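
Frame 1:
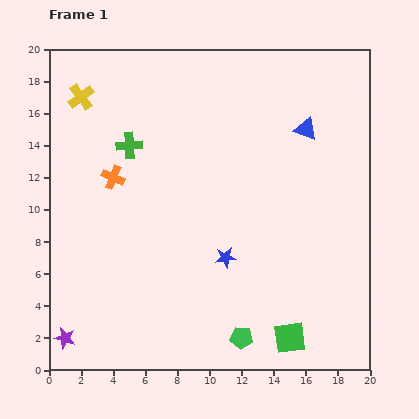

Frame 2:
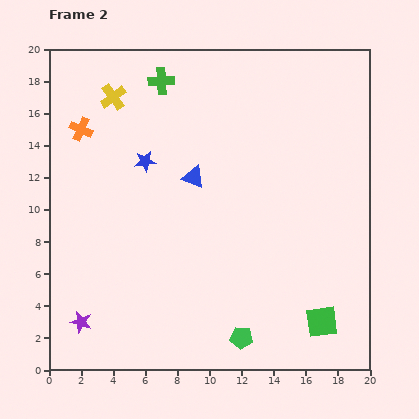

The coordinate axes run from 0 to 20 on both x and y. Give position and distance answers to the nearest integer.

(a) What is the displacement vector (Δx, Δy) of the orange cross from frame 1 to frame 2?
(-2, 3)

The orange cross was at (4, 12) in frame 1 and (2, 15) in frame 2.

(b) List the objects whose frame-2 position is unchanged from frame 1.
the green pentagon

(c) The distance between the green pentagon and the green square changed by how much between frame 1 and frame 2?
+2

Distance in frame 1: 3. Distance in frame 2: 5.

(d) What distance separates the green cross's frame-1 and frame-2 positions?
4

The green cross moved from (5, 14) to (7, 18), a distance of √(2² + 4²) ≈ 4.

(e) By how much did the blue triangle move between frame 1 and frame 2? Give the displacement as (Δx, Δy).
(-7, -3)

The blue triangle was at (16, 15) in frame 1 and (9, 12) in frame 2.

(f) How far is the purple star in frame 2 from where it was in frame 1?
1

The purple star moved from (1, 2) to (2, 3), a distance of √(1² + 1²) ≈ 1.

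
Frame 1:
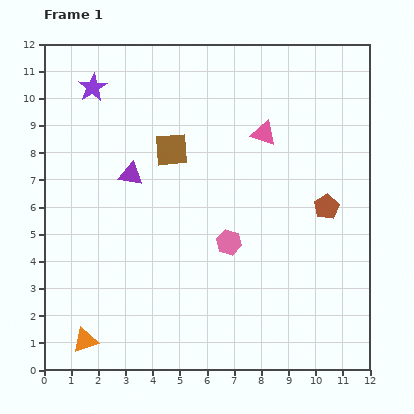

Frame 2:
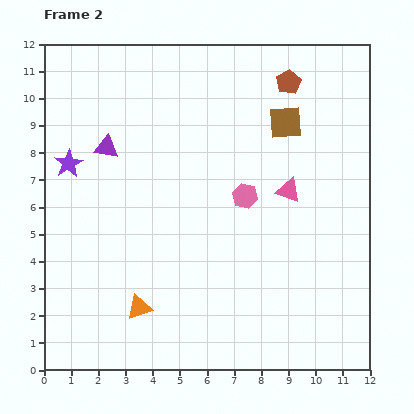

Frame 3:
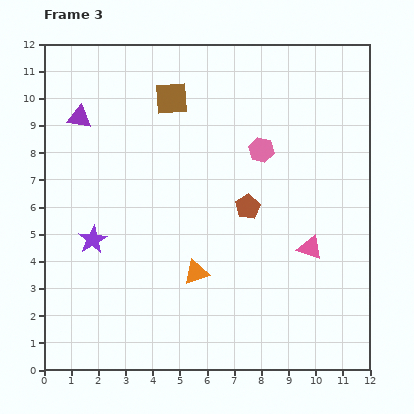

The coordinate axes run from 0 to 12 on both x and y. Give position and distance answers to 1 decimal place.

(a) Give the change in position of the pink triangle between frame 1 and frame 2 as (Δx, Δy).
(0.9, -2.1)

The pink triangle was at (8.1, 8.7) in frame 1 and (9.0, 6.6) in frame 2.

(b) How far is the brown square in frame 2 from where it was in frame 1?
4.3

The brown square moved from (4.7, 8.1) to (8.9, 9.1), a distance of √(4.2² + 1.0²) ≈ 4.3.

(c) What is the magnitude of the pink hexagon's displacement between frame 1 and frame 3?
3.6

The pink hexagon moved from (6.8, 4.7) to (8.0, 8.1), a distance of √(1.2² + 3.4²) ≈ 3.6.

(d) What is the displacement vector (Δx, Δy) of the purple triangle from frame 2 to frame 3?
(-1.0, 1.1)

The purple triangle was at (2.3, 8.2) in frame 2 and (1.3, 9.3) in frame 3.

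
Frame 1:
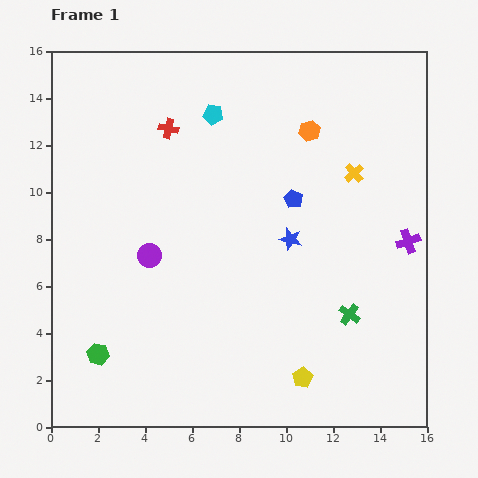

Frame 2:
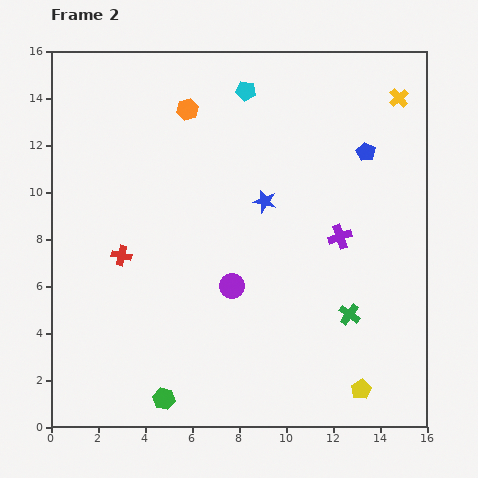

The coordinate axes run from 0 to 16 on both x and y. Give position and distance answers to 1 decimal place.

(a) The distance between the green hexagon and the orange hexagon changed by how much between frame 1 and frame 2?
-0.8

Distance in frame 1: 13.1. Distance in frame 2: 12.3.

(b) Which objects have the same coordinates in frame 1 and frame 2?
the green cross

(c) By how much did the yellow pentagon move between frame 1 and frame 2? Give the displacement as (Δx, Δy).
(2.5, -0.5)

The yellow pentagon was at (10.7, 2.1) in frame 1 and (13.2, 1.6) in frame 2.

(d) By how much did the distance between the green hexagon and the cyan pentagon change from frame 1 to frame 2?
+2.3

Distance in frame 1: 11.3. Distance in frame 2: 13.6.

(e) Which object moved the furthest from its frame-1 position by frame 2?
the red cross

(moved 5.8; next 5.3)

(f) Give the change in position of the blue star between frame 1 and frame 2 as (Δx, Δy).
(-1.1, 1.6)

The blue star was at (10.2, 8.0) in frame 1 and (9.1, 9.6) in frame 2.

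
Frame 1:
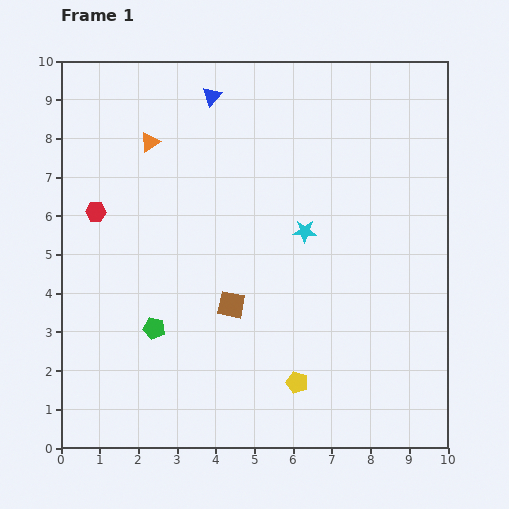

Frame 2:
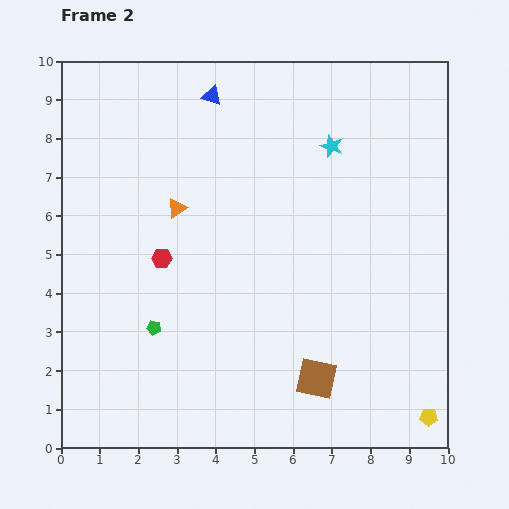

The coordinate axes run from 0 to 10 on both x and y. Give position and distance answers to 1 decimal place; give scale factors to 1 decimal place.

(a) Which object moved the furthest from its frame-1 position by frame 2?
the yellow pentagon

(moved 3.5; next 2.9)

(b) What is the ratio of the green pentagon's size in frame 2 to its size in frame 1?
0.6×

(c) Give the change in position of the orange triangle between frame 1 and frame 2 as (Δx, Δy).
(0.7, -1.7)

The orange triangle was at (2.3, 7.9) in frame 1 and (3.0, 6.2) in frame 2.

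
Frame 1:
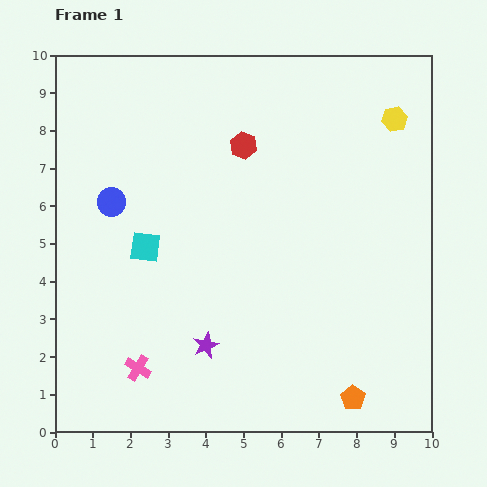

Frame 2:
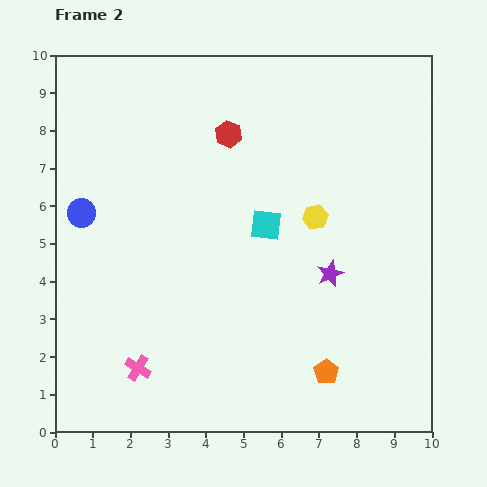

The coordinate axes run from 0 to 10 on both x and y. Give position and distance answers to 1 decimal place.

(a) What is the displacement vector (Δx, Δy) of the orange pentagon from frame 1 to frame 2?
(-0.7, 0.7)

The orange pentagon was at (7.9, 0.9) in frame 1 and (7.2, 1.6) in frame 2.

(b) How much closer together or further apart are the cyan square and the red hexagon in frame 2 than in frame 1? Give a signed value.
-1.1

Distance in frame 1: 3.7. Distance in frame 2: 2.6.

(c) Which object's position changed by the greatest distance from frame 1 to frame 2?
the purple star

(moved 3.8; next 3.3)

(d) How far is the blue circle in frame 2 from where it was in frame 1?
0.9

The blue circle moved from (1.5, 6.1) to (0.7, 5.8), a distance of √(0.8² + 0.3²) ≈ 0.9.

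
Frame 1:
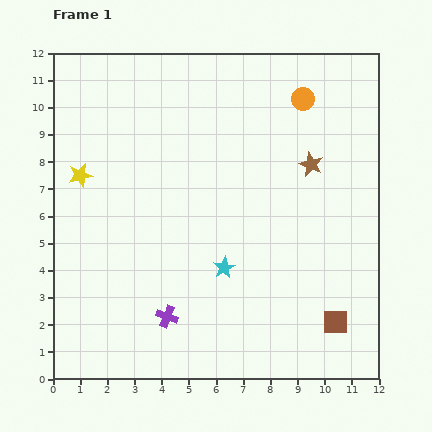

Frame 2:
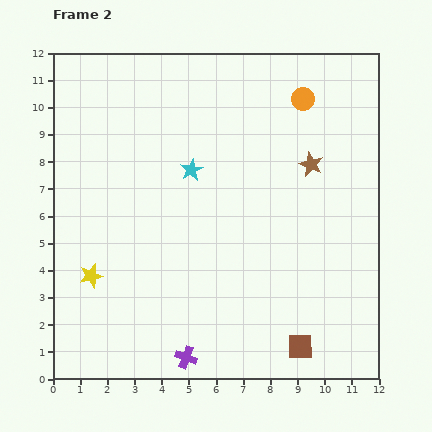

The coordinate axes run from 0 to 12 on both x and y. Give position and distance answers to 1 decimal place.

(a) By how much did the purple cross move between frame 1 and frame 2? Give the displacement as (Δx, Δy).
(0.7, -1.5)

The purple cross was at (4.2, 2.3) in frame 1 and (4.9, 0.8) in frame 2.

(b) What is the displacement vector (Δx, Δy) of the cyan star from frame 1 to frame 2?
(-1.2, 3.6)

The cyan star was at (6.3, 4.1) in frame 1 and (5.1, 7.7) in frame 2.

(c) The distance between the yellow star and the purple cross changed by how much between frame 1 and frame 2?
-1.5

Distance in frame 1: 6.1. Distance in frame 2: 4.6.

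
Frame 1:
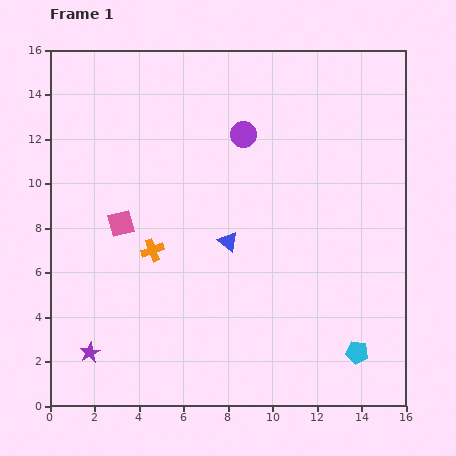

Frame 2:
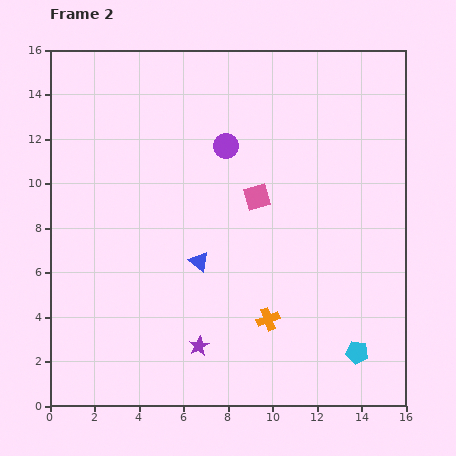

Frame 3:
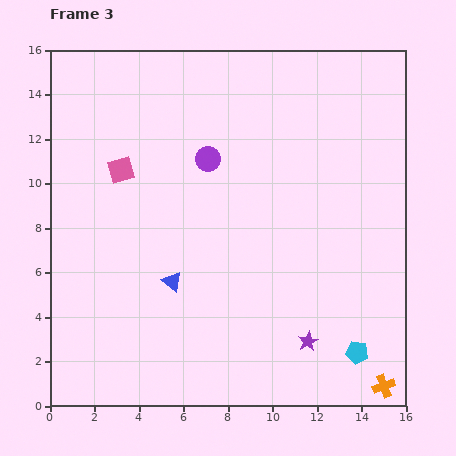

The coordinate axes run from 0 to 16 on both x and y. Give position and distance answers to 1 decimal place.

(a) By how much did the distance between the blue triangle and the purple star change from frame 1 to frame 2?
-4.2

Distance in frame 1: 8.0. Distance in frame 2: 3.8.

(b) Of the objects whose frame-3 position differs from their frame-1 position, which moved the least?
the purple circle

(moved 1.9)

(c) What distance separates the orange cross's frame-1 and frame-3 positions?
12.1

The orange cross moved from (4.6, 7.0) to (15.0, 0.9), a distance of √(10.4² + 6.1²) ≈ 12.1.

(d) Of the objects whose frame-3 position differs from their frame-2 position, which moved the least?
the purple circle

(moved 1.0)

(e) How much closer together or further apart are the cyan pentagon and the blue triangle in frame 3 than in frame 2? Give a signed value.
+0.7

Distance in frame 2: 8.2. Distance in frame 3: 8.9.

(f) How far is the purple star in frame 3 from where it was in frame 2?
4.9

The purple star moved from (6.7, 2.7) to (11.6, 2.9), a distance of √(4.9² + 0.2²) ≈ 4.9.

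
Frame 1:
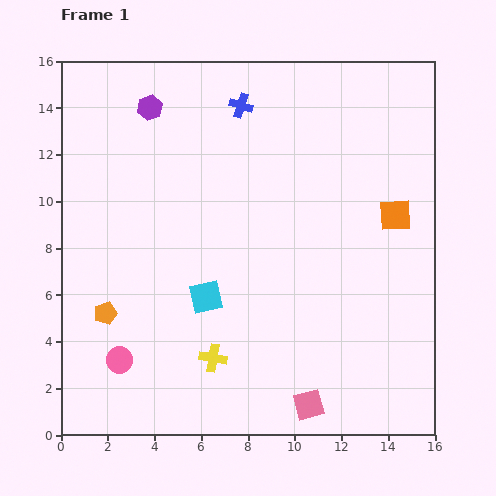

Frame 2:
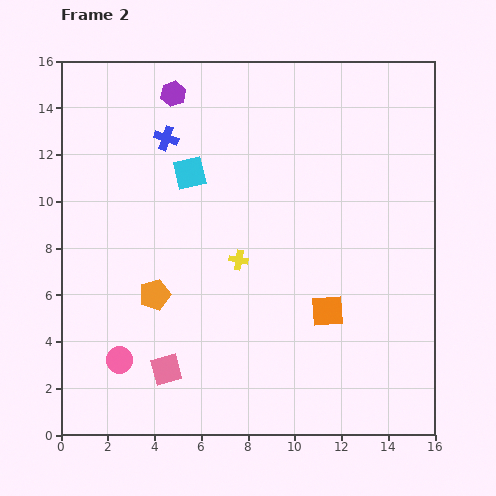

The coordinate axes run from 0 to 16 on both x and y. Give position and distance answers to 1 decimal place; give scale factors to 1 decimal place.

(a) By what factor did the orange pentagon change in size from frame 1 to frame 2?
1.4×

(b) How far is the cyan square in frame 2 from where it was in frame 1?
5.3

The cyan square moved from (6.2, 5.9) to (5.5, 11.2), a distance of √(0.7² + 5.3²) ≈ 5.3.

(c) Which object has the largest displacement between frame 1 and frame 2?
the pink square

(moved 6.3; next 5.3)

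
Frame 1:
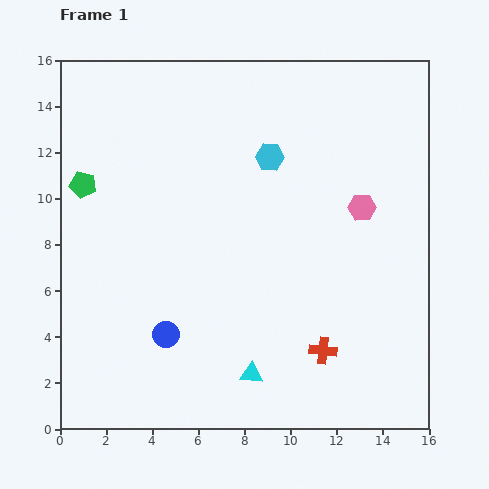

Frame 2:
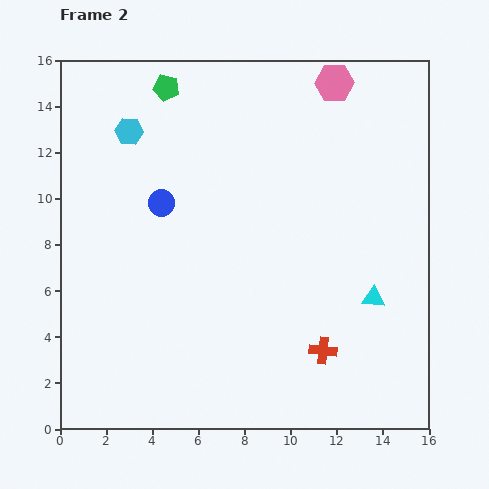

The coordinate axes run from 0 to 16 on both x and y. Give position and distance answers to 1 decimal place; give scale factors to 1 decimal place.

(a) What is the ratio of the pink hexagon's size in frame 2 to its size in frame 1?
1.4×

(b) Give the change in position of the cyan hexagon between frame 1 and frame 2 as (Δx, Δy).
(-6.1, 1.1)

The cyan hexagon was at (9.1, 11.8) in frame 1 and (3.0, 12.9) in frame 2.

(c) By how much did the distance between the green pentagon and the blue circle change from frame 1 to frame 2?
-2.4

Distance in frame 1: 7.4. Distance in frame 2: 5.0.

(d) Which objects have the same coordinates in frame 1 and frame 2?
the red cross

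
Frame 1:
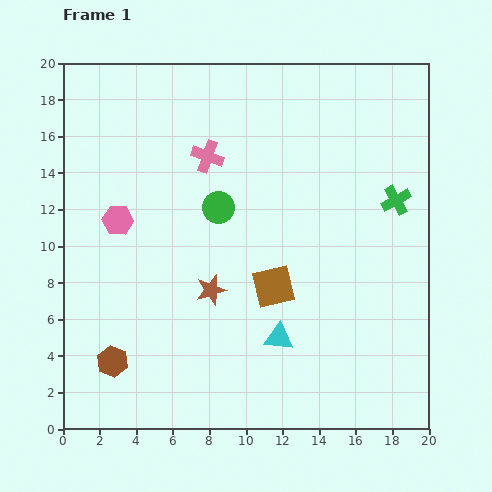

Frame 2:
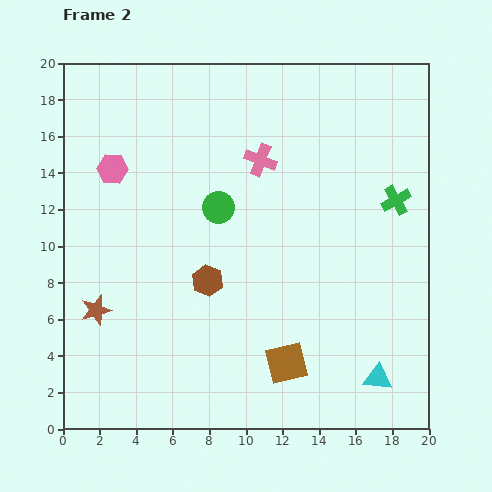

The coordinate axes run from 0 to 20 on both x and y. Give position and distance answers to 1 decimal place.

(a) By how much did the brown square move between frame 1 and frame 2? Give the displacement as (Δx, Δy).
(0.7, -4.2)

The brown square was at (11.5, 7.8) in frame 1 and (12.2, 3.6) in frame 2.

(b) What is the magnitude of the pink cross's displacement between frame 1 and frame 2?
2.9

The pink cross moved from (7.9, 14.9) to (10.8, 14.7), a distance of √(2.9² + 0.2²) ≈ 2.9.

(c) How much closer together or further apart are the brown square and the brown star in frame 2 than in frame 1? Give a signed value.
+7.4

Distance in frame 1: 3.4. Distance in frame 2: 10.8.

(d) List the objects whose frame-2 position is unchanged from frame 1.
the green cross, the green circle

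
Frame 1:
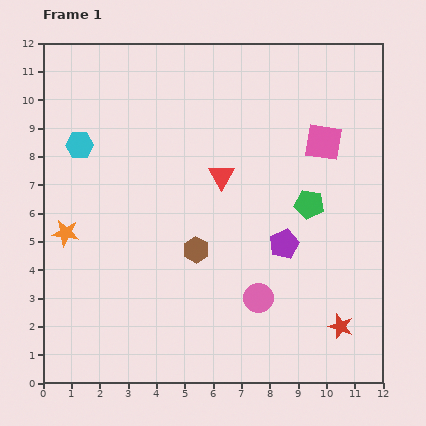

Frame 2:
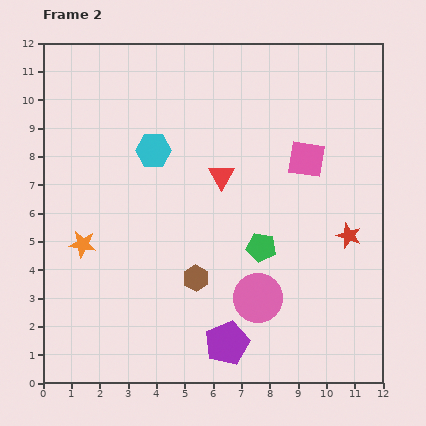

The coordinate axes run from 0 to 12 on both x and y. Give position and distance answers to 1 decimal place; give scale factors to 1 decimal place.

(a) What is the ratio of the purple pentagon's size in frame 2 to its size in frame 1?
1.5×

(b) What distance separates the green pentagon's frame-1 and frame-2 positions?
2.3

The green pentagon moved from (9.4, 6.3) to (7.7, 4.8), a distance of √(1.7² + 1.5²) ≈ 2.3.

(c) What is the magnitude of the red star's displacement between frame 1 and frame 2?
3.2

The red star moved from (10.5, 2.0) to (10.8, 5.2), a distance of √(0.3² + 3.2²) ≈ 3.2.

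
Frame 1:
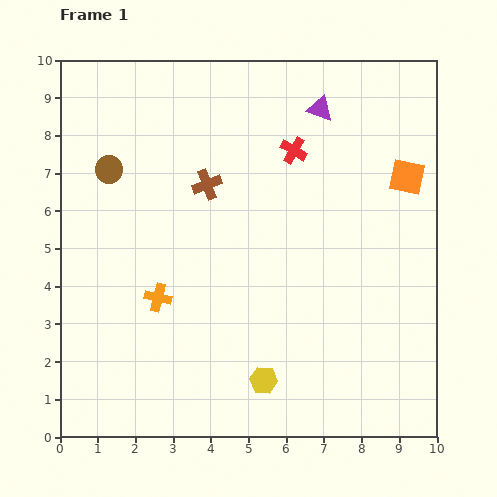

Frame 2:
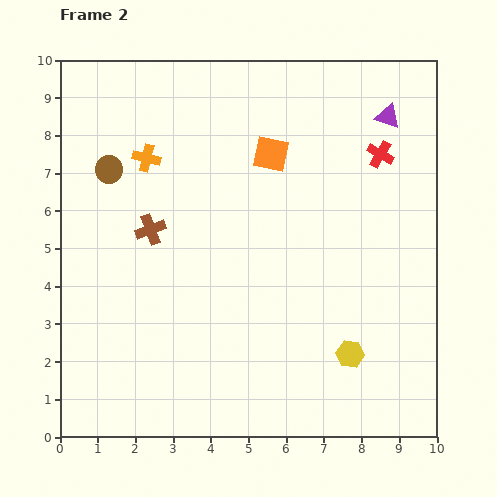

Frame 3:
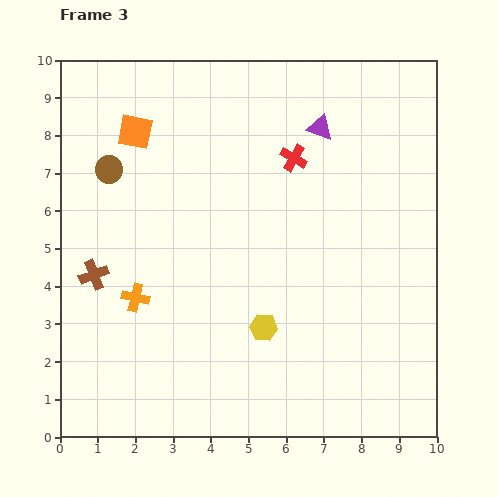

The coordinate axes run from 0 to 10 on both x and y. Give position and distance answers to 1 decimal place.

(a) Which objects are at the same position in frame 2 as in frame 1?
the brown circle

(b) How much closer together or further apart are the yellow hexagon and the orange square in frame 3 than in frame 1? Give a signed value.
-0.4

Distance in frame 1: 6.6. Distance in frame 3: 6.2.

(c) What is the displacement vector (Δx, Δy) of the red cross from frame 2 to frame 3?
(-2.3, -0.1)

The red cross was at (8.5, 7.5) in frame 2 and (6.2, 7.4) in frame 3.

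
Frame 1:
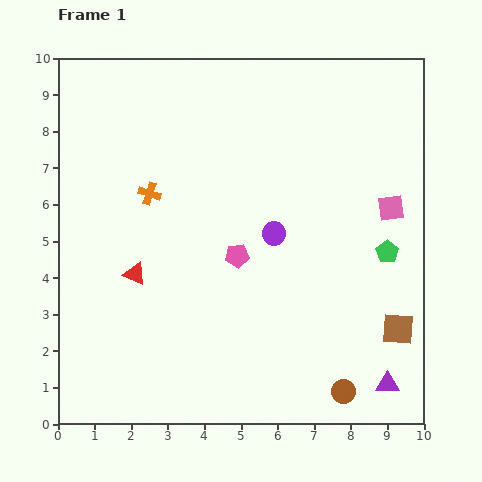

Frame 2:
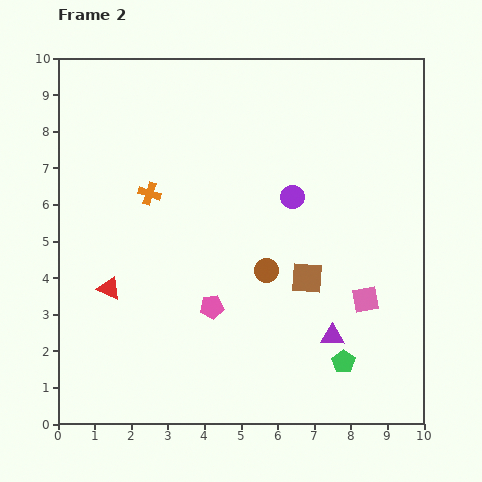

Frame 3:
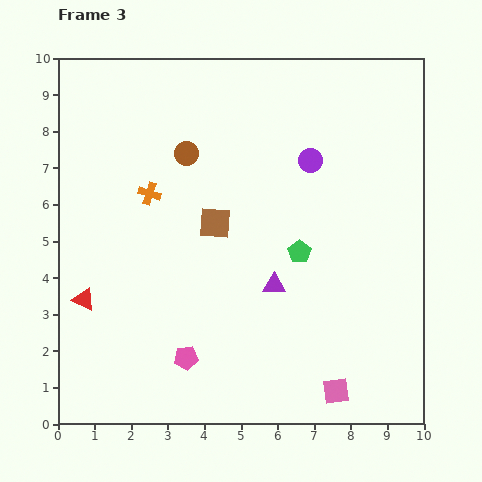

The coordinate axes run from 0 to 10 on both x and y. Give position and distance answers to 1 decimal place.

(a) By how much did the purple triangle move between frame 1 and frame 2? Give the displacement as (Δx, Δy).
(-1.5, 1.3)

The purple triangle was at (9.0, 1.1) in frame 1 and (7.5, 2.4) in frame 2.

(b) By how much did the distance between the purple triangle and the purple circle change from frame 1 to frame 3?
-1.6

Distance in frame 1: 5.1. Distance in frame 3: 3.5.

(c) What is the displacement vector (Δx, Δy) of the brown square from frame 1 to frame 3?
(-5.0, 2.9)

The brown square was at (9.3, 2.6) in frame 1 and (4.3, 5.5) in frame 3.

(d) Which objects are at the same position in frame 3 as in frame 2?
the orange cross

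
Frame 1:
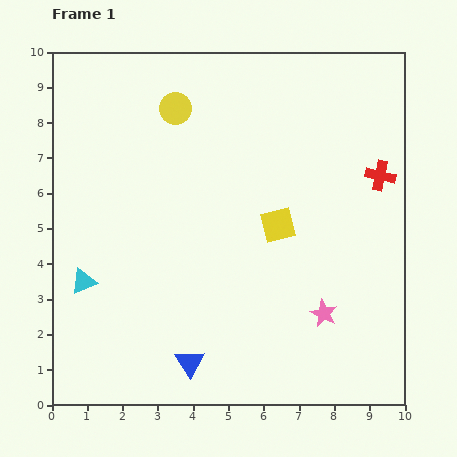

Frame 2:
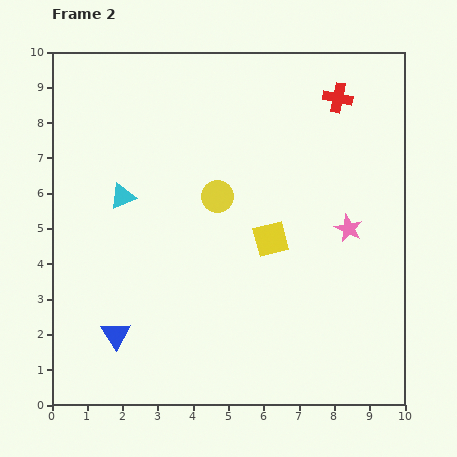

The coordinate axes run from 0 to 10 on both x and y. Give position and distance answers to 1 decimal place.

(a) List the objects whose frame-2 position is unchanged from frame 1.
none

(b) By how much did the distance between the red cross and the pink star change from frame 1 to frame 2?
-0.5

Distance in frame 1: 4.2. Distance in frame 2: 3.7.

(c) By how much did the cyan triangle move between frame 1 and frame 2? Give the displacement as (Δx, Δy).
(1.1, 2.4)

The cyan triangle was at (0.9, 3.5) in frame 1 and (2.0, 5.9) in frame 2.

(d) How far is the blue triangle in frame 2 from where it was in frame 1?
2.2

The blue triangle moved from (3.9, 1.2) to (1.8, 2.0), a distance of √(2.1² + 0.8²) ≈ 2.2.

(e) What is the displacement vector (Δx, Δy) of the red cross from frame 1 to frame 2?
(-1.2, 2.2)

The red cross was at (9.3, 6.5) in frame 1 and (8.1, 8.7) in frame 2.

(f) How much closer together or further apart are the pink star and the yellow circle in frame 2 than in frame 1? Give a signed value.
-3.4

Distance in frame 1: 7.2. Distance in frame 2: 3.8.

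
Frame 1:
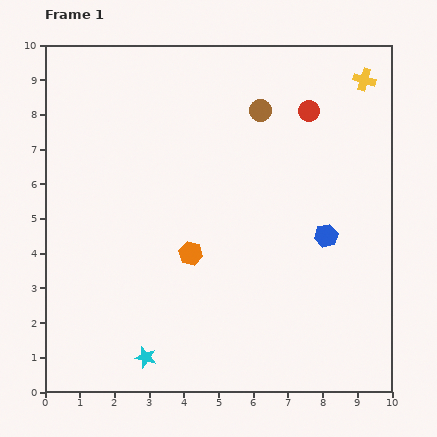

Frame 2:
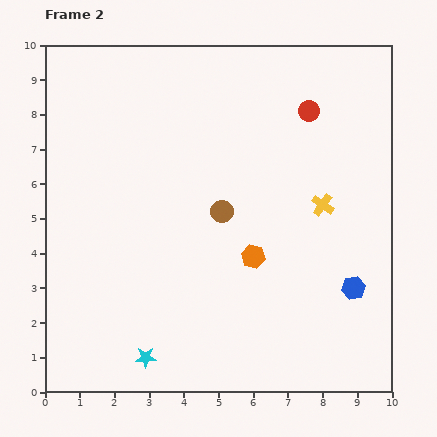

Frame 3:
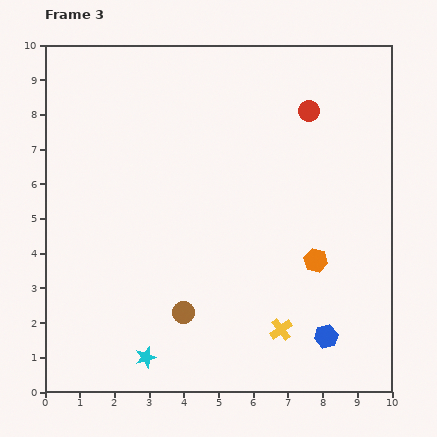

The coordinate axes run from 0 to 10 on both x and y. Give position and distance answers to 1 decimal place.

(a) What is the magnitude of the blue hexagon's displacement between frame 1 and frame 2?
1.7

The blue hexagon moved from (8.1, 4.5) to (8.9, 3.0), a distance of √(0.8² + 1.5²) ≈ 1.7.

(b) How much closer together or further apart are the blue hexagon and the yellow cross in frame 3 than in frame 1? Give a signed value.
-3.3

Distance in frame 1: 4.6. Distance in frame 3: 1.3.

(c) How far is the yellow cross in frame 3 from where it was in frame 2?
3.8

The yellow cross moved from (8.0, 5.4) to (6.8, 1.8), a distance of √(1.2² + 3.6²) ≈ 3.8.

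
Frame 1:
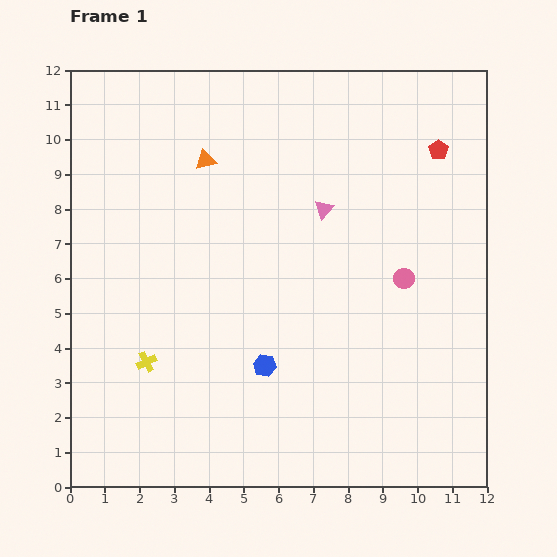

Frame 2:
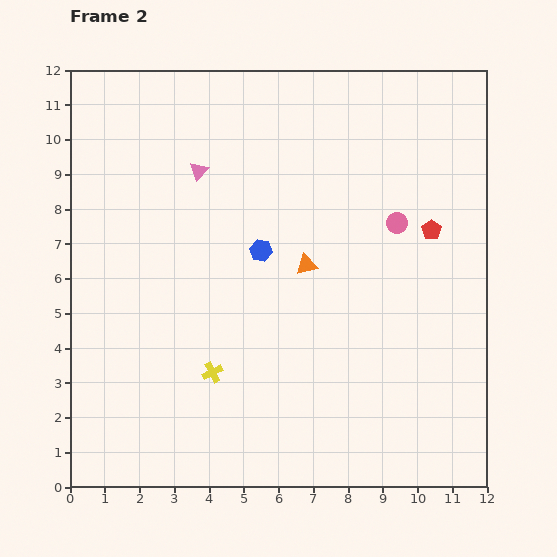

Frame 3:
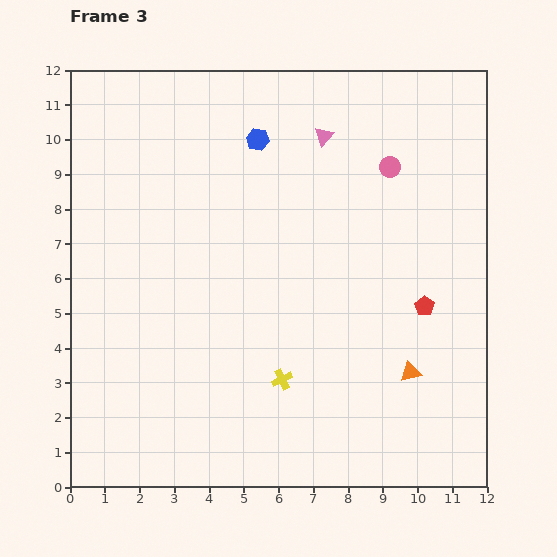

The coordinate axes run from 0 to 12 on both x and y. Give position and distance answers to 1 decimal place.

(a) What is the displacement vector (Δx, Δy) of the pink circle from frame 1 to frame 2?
(-0.2, 1.6)

The pink circle was at (9.6, 6.0) in frame 1 and (9.4, 7.6) in frame 2.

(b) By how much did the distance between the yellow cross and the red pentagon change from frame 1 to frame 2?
-2.9

Distance in frame 1: 10.4. Distance in frame 2: 7.5.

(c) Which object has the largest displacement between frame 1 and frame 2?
the orange triangle

(moved 4.2; next 3.8)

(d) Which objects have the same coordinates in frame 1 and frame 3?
none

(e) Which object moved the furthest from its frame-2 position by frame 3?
the orange triangle

(moved 4.3; next 3.7)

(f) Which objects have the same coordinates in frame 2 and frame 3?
none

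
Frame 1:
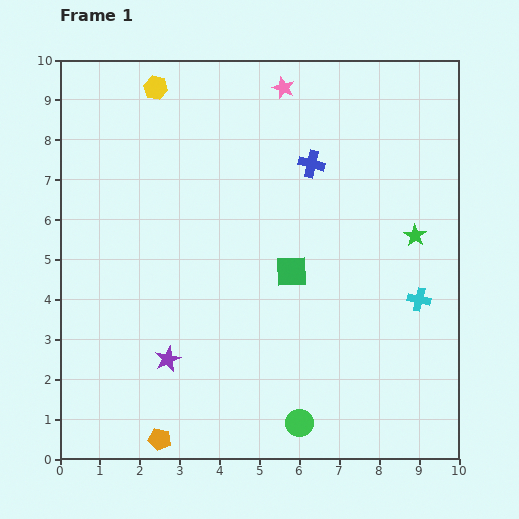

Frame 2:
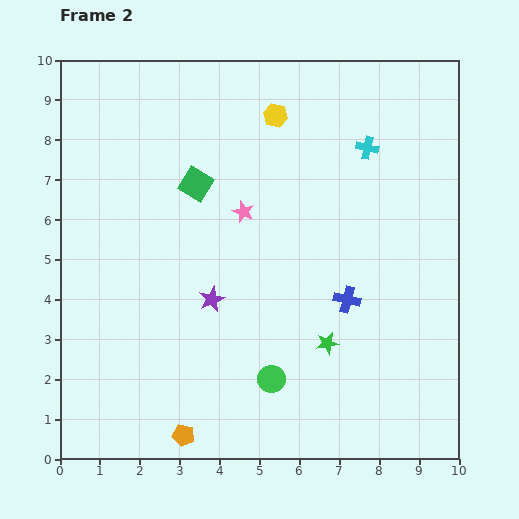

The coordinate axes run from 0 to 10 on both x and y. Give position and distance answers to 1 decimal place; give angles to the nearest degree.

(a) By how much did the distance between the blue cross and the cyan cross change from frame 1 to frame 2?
-0.5

Distance in frame 1: 4.3. Distance in frame 2: 3.8.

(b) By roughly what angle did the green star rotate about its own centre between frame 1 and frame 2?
29° clockwise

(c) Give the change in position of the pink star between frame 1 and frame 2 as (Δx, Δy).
(-1.0, -3.1)

The pink star was at (5.6, 9.3) in frame 1 and (4.6, 6.2) in frame 2.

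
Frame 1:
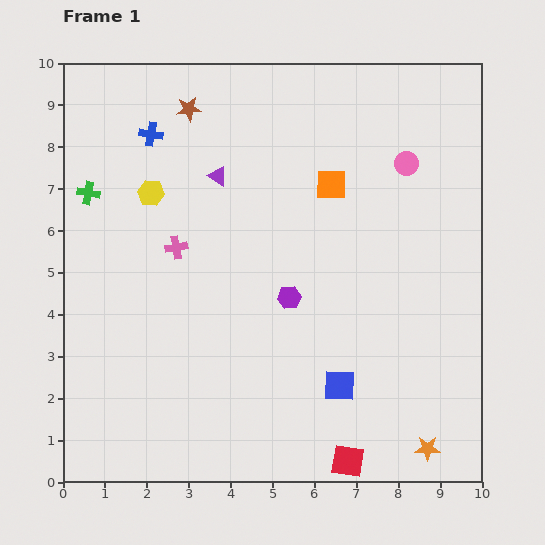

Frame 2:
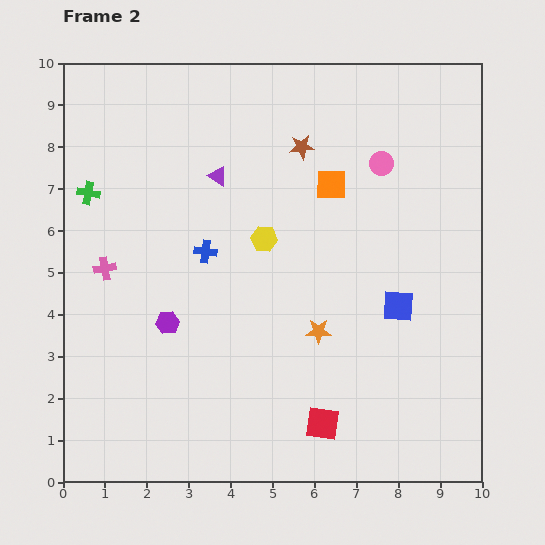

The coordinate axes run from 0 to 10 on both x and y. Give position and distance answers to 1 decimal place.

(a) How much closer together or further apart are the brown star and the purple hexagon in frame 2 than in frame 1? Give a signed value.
+0.2

Distance in frame 1: 5.1. Distance in frame 2: 5.3.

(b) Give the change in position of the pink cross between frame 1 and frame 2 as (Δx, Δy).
(-1.7, -0.5)

The pink cross was at (2.7, 5.6) in frame 1 and (1.0, 5.1) in frame 2.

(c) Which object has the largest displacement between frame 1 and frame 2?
the orange star

(moved 3.8; next 3.1)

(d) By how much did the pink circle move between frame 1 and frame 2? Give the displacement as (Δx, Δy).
(-0.6, 0.0)

The pink circle was at (8.2, 7.6) in frame 1 and (7.6, 7.6) in frame 2.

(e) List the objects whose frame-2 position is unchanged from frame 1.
the green cross, the orange square, the purple triangle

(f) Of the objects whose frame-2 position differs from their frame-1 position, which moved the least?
the pink circle

(moved 0.6)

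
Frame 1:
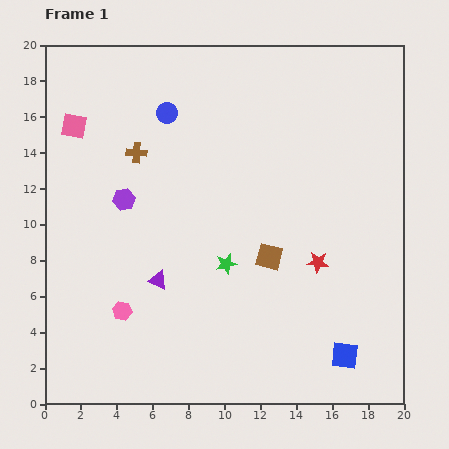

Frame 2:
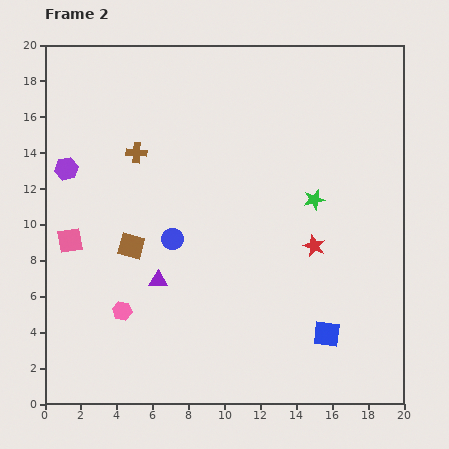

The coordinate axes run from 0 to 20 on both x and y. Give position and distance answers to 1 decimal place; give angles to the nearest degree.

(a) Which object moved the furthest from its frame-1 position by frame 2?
the brown square

(moved 7.7; next 7.0)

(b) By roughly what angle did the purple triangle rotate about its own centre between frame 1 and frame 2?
22° counter-clockwise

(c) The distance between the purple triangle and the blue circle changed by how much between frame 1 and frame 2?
-6.9

Distance in frame 1: 9.3. Distance in frame 2: 2.4.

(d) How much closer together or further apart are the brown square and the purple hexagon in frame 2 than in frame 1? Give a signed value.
-3.1

Distance in frame 1: 8.7. Distance in frame 2: 5.6.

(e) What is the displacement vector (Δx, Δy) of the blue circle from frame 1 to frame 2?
(0.3, -7.0)

The blue circle was at (6.8, 16.2) in frame 1 and (7.1, 9.2) in frame 2.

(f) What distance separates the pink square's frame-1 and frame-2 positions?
6.4

The pink square moved from (1.6, 15.5) to (1.4, 9.1), a distance of √(0.2² + 6.4²) ≈ 6.4.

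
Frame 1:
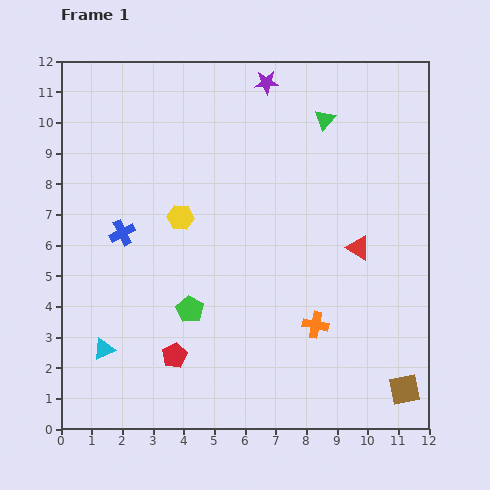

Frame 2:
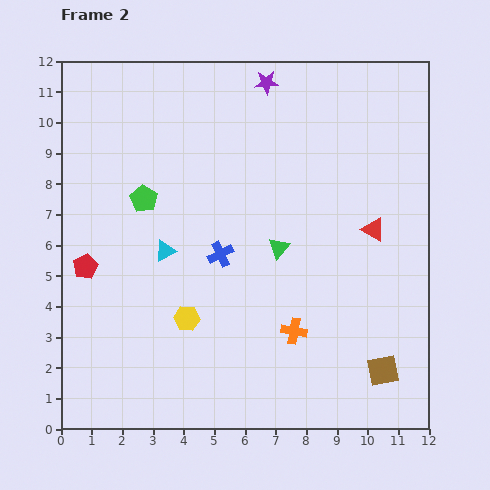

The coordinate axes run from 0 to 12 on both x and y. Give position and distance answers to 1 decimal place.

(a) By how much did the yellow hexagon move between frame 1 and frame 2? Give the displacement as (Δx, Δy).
(0.2, -3.3)

The yellow hexagon was at (3.9, 6.9) in frame 1 and (4.1, 3.6) in frame 2.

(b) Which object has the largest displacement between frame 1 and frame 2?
the green triangle

(moved 4.5; next 4.1)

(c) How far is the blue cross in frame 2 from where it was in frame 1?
3.3

The blue cross moved from (2.0, 6.4) to (5.2, 5.7), a distance of √(3.2² + 0.7²) ≈ 3.3.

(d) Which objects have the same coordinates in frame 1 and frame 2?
the purple star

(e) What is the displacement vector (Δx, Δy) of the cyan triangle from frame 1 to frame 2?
(2.0, 3.2)

The cyan triangle was at (1.4, 2.6) in frame 1 and (3.4, 5.8) in frame 2.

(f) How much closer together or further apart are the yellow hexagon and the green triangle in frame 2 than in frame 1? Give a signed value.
-1.9

Distance in frame 1: 5.7. Distance in frame 2: 3.8.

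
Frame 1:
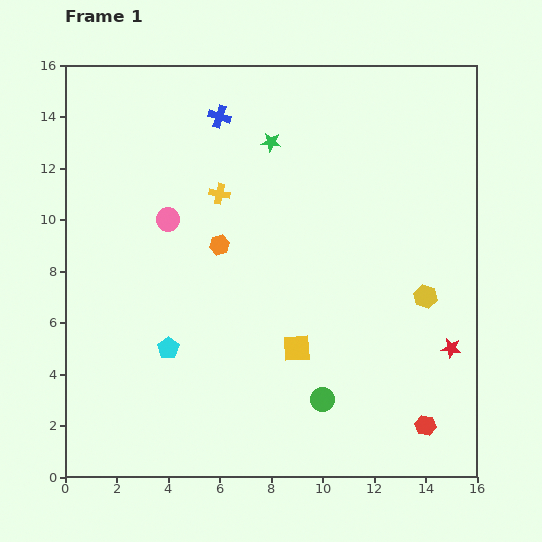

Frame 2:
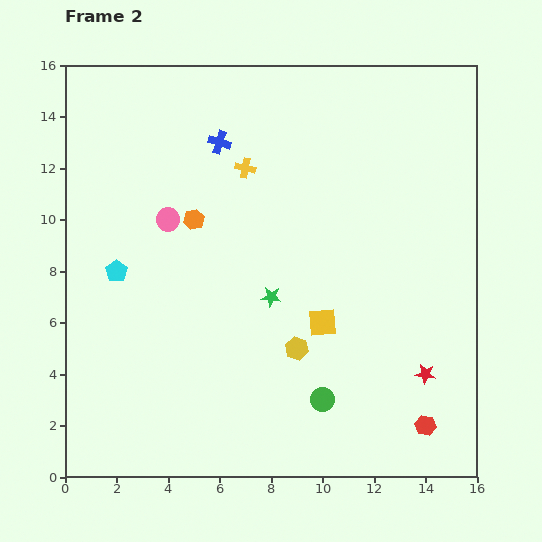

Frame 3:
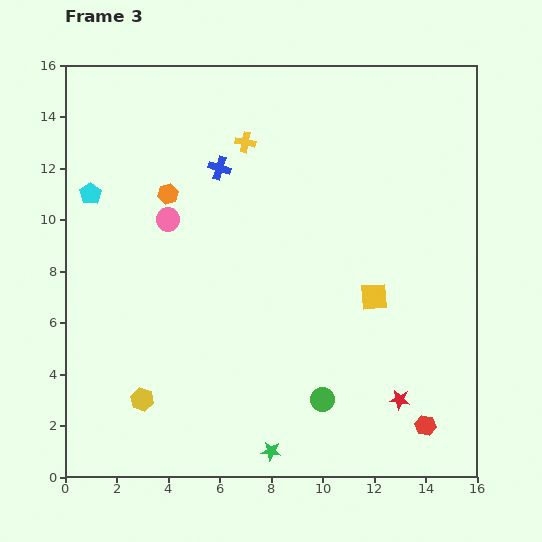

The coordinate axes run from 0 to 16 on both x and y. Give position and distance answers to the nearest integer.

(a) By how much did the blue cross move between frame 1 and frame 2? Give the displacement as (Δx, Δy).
(0, -1)

The blue cross was at (6, 14) in frame 1 and (6, 13) in frame 2.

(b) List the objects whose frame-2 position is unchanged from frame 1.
the green circle, the red hexagon, the pink circle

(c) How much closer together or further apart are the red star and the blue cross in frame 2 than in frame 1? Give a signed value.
-1

Distance in frame 1: 13. Distance in frame 2: 12.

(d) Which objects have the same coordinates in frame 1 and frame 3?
the green circle, the red hexagon, the pink circle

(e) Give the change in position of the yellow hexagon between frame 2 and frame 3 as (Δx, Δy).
(-6, -2)

The yellow hexagon was at (9, 5) in frame 2 and (3, 3) in frame 3.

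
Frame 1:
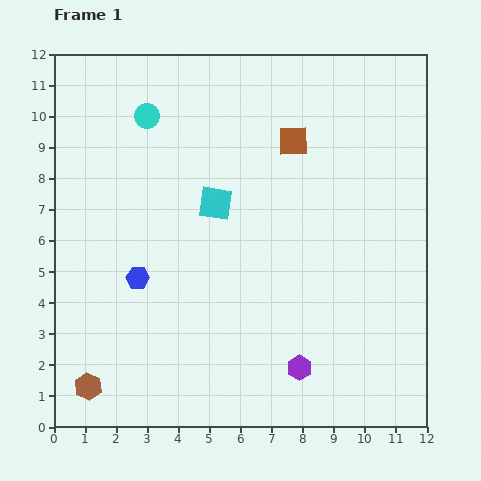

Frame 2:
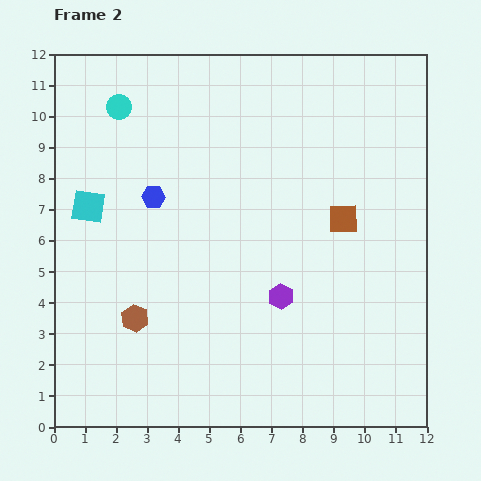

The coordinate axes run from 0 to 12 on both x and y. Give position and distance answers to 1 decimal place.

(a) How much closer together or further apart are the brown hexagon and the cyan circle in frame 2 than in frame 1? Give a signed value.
-2.1

Distance in frame 1: 8.9. Distance in frame 2: 6.8.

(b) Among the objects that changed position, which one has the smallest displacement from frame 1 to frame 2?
the cyan circle

(moved 0.9)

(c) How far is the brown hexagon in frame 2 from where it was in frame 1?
2.7

The brown hexagon moved from (1.1, 1.3) to (2.6, 3.5), a distance of √(1.5² + 2.2²) ≈ 2.7.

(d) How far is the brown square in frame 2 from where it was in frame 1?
3.0

The brown square moved from (7.7, 9.2) to (9.3, 6.7), a distance of √(1.6² + 2.5²) ≈ 3.0.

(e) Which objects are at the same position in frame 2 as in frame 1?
none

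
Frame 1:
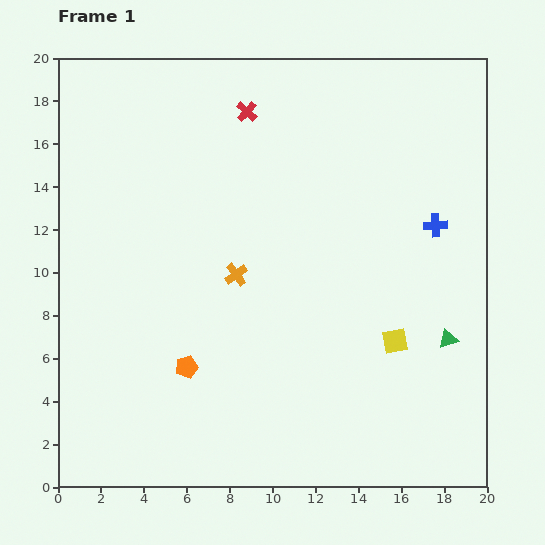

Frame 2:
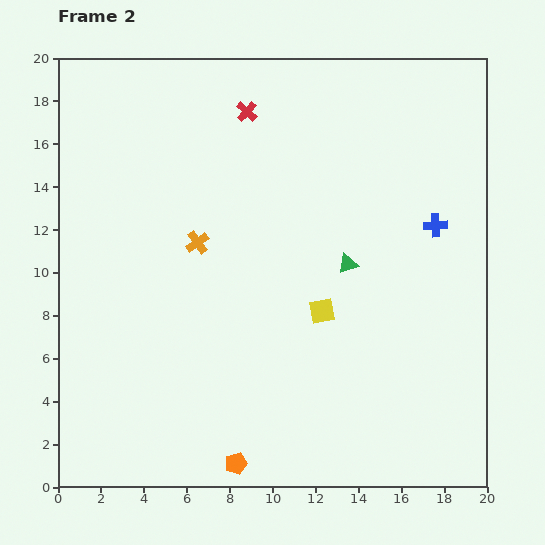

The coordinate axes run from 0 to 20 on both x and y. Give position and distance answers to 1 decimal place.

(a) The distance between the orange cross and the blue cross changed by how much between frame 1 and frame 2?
+1.5

Distance in frame 1: 9.6. Distance in frame 2: 11.1.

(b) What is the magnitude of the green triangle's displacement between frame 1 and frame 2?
5.9

The green triangle moved from (18.2, 6.9) to (13.5, 10.4), a distance of √(4.7² + 3.5²) ≈ 5.9.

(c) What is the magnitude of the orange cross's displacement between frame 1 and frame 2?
2.3

The orange cross moved from (8.3, 9.9) to (6.5, 11.4), a distance of √(1.8² + 1.5²) ≈ 2.3.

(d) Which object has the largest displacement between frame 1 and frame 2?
the green triangle

(moved 5.9; next 5.1)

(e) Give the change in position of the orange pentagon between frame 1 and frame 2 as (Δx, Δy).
(2.3, -4.5)

The orange pentagon was at (6.0, 5.6) in frame 1 and (8.3, 1.1) in frame 2.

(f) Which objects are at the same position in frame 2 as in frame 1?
the red cross, the blue cross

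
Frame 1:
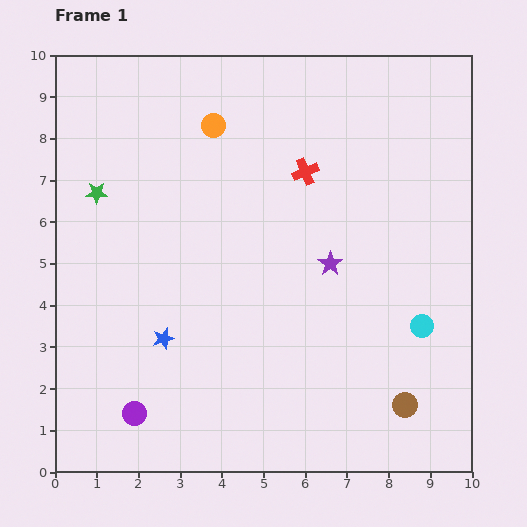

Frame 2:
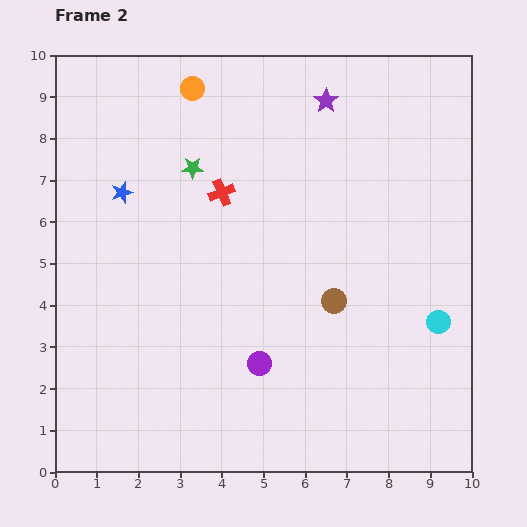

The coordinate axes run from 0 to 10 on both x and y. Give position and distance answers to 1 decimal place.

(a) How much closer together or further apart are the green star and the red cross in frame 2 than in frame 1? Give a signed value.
-4.1

Distance in frame 1: 5.0. Distance in frame 2: 0.9.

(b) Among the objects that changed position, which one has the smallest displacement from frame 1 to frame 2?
the cyan circle

(moved 0.4)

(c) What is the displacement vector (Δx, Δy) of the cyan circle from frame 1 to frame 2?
(0.4, 0.1)

The cyan circle was at (8.8, 3.5) in frame 1 and (9.2, 3.6) in frame 2.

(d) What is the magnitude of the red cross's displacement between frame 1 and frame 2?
2.1

The red cross moved from (6.0, 7.2) to (4.0, 6.7), a distance of √(2.0² + 0.5²) ≈ 2.1.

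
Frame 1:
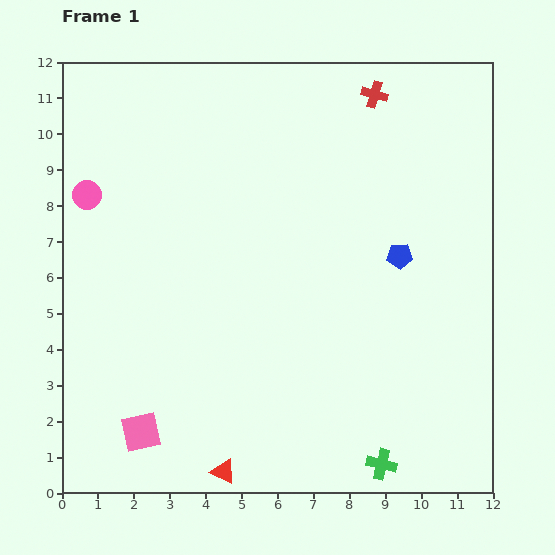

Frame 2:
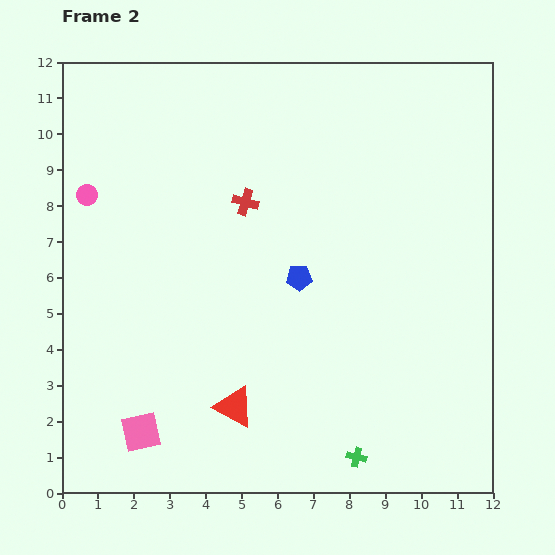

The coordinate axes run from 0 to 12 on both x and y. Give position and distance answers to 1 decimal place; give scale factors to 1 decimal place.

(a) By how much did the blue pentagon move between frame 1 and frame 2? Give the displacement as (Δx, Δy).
(-2.8, -0.6)

The blue pentagon was at (9.4, 6.6) in frame 1 and (6.6, 6.0) in frame 2.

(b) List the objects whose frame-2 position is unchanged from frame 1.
the pink square, the pink circle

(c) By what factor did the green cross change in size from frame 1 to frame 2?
0.6×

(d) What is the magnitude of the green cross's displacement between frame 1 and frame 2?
0.7

The green cross moved from (8.9, 0.8) to (8.2, 1.0), a distance of √(0.7² + 0.2²) ≈ 0.7.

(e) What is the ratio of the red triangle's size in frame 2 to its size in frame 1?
1.6×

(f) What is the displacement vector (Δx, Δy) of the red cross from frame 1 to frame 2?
(-3.6, -3.0)

The red cross was at (8.7, 11.1) in frame 1 and (5.1, 8.1) in frame 2.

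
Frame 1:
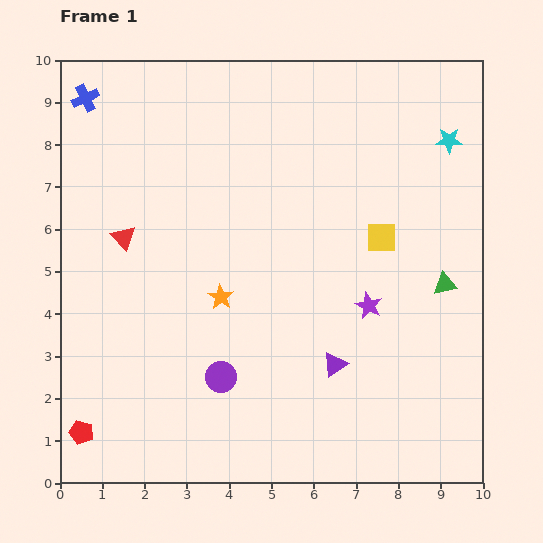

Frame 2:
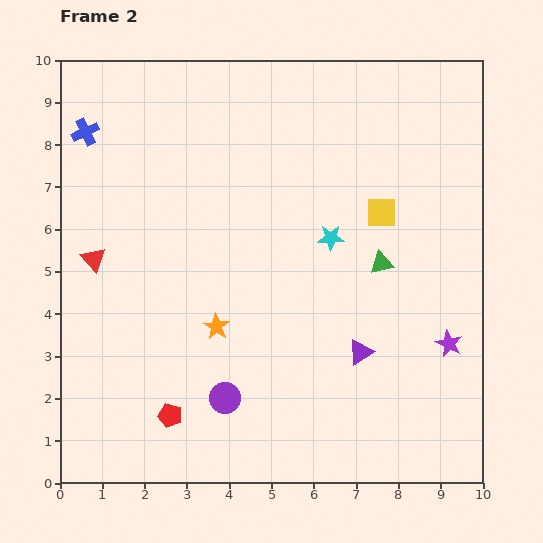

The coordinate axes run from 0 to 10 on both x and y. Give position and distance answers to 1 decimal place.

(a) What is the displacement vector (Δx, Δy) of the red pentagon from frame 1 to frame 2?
(2.1, 0.4)

The red pentagon was at (0.5, 1.2) in frame 1 and (2.6, 1.6) in frame 2.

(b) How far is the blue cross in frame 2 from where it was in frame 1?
0.8

The blue cross moved from (0.6, 9.1) to (0.6, 8.3), a distance of √(0.0² + 0.8²) ≈ 0.8.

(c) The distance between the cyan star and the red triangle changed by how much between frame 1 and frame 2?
-2.4

Distance in frame 1: 8.0. Distance in frame 2: 5.6.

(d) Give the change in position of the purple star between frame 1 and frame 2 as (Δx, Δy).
(1.9, -0.9)

The purple star was at (7.3, 4.2) in frame 1 and (9.2, 3.3) in frame 2.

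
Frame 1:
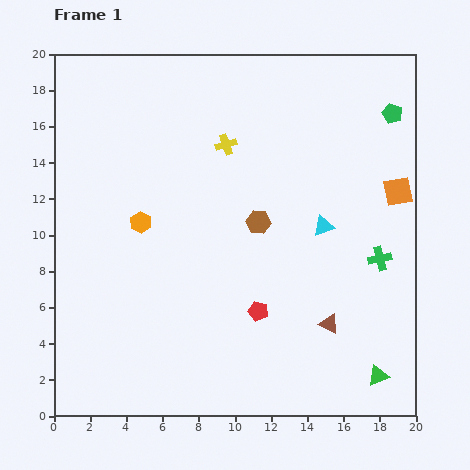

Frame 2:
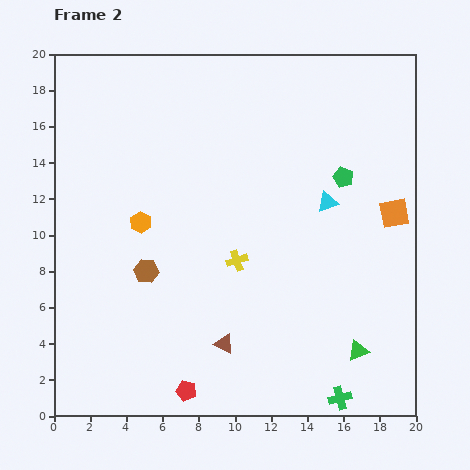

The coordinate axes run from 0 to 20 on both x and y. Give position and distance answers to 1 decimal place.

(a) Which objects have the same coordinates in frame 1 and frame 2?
the orange hexagon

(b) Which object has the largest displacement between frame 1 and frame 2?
the green cross

(moved 8.0; next 6.8)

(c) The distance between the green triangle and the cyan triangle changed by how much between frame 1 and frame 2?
-0.4

Distance in frame 1: 8.8. Distance in frame 2: 8.4.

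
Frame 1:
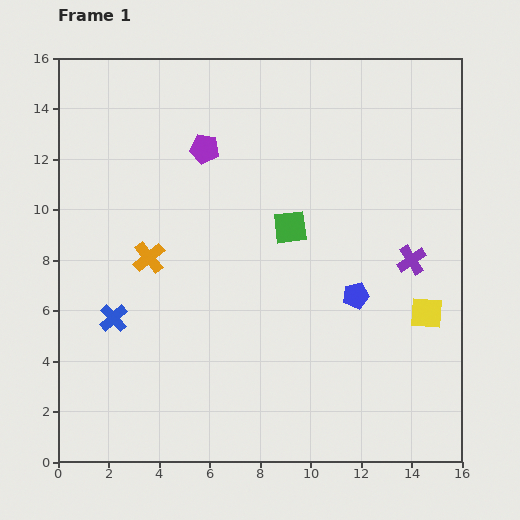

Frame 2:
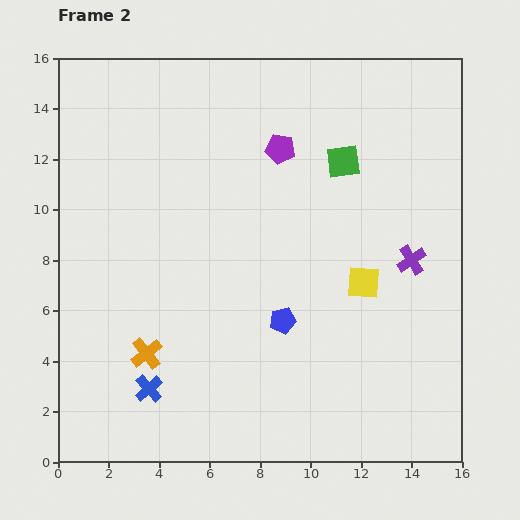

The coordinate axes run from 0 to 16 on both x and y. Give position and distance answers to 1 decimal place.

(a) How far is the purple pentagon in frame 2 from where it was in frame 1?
3.0

The purple pentagon moved from (5.8, 12.4) to (8.8, 12.4), a distance of √(3.0² + 0.0²) ≈ 3.0.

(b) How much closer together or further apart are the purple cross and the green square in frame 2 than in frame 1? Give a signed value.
-0.3

Distance in frame 1: 5.0. Distance in frame 2: 4.7.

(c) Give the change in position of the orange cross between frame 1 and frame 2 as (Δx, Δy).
(-0.1, -3.8)

The orange cross was at (3.6, 8.1) in frame 1 and (3.5, 4.3) in frame 2.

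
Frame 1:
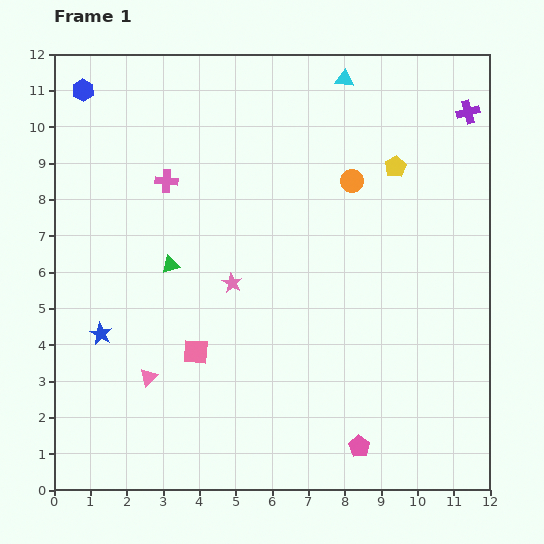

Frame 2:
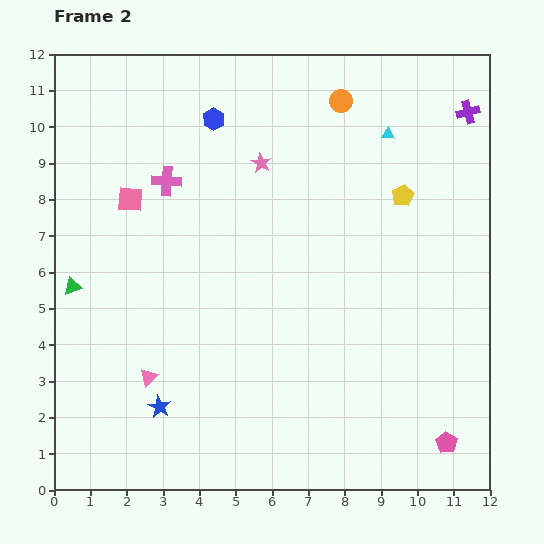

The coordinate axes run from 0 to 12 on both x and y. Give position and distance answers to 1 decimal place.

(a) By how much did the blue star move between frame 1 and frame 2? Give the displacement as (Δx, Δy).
(1.6, -2.0)

The blue star was at (1.3, 4.3) in frame 1 and (2.9, 2.3) in frame 2.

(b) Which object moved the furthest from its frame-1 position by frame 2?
the pink square

(moved 4.6; next 3.7)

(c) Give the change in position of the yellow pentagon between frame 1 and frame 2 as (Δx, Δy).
(0.2, -0.8)

The yellow pentagon was at (9.4, 8.9) in frame 1 and (9.6, 8.1) in frame 2.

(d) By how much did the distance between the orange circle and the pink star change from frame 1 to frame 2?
-1.5

Distance in frame 1: 4.3. Distance in frame 2: 2.8.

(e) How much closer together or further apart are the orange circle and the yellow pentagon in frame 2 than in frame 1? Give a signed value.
+1.8

Distance in frame 1: 1.3. Distance in frame 2: 3.1.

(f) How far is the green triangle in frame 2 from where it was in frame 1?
2.8

The green triangle moved from (3.2, 6.2) to (0.5, 5.6), a distance of √(2.7² + 0.6²) ≈ 2.8.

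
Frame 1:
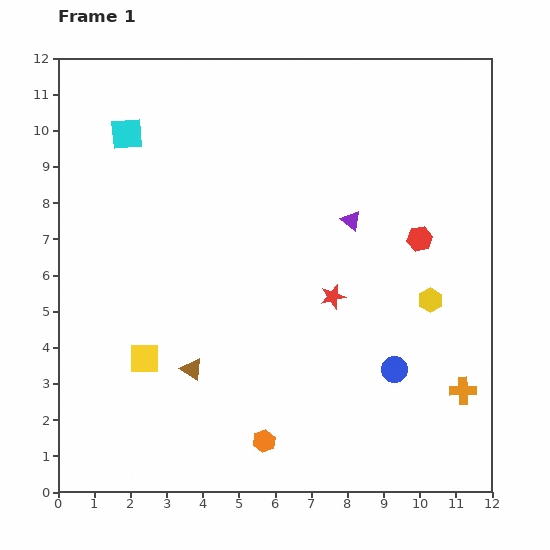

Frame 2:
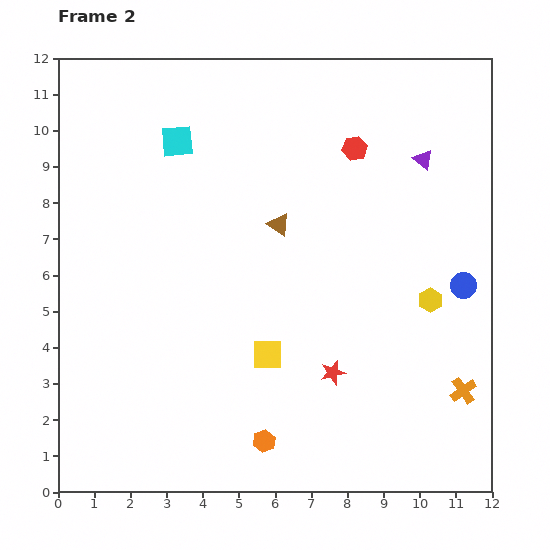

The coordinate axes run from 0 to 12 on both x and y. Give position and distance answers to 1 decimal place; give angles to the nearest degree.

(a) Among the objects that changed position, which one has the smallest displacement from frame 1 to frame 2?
the cyan square

(moved 1.4)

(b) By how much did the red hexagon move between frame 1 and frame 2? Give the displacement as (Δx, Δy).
(-1.8, 2.5)

The red hexagon was at (10.0, 7.0) in frame 1 and (8.2, 9.5) in frame 2.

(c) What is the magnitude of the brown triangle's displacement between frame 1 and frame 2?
4.7

The brown triangle moved from (3.7, 3.4) to (6.1, 7.4), a distance of √(2.4² + 4.0²) ≈ 4.7.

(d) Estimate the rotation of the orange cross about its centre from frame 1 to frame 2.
33° counter-clockwise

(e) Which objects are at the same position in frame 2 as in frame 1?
the orange cross, the orange hexagon, the yellow hexagon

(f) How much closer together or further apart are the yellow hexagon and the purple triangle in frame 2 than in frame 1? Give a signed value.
+0.8

Distance in frame 1: 3.1. Distance in frame 2: 3.9.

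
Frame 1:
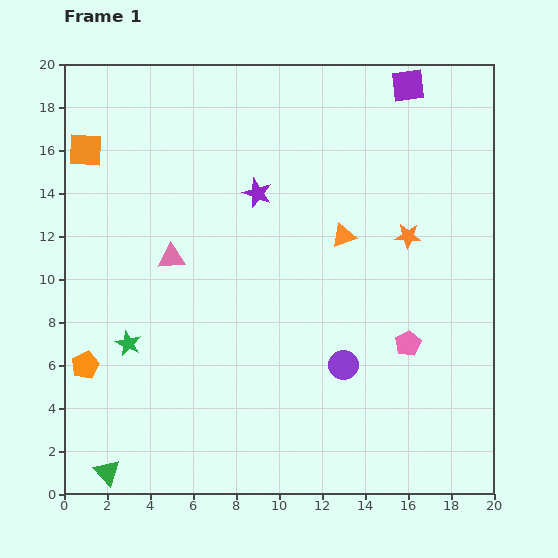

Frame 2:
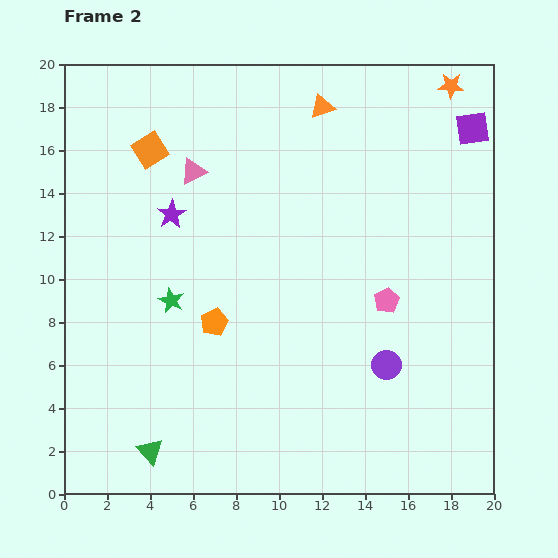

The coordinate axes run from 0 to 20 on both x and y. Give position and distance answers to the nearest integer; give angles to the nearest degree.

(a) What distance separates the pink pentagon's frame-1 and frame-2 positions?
2

The pink pentagon moved from (16, 7) to (15, 9), a distance of √(1² + 2²) ≈ 2.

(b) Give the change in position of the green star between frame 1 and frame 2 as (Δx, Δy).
(2, 2)

The green star was at (3, 7) in frame 1 and (5, 9) in frame 2.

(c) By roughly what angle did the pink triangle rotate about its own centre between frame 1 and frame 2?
22° counter-clockwise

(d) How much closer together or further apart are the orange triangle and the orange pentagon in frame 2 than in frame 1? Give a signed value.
-2

Distance in frame 1: 13. Distance in frame 2: 11.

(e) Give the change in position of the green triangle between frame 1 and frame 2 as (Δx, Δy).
(2, 1)

The green triangle was at (2, 1) in frame 1 and (4, 2) in frame 2.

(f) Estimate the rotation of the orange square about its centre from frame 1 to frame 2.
33° counter-clockwise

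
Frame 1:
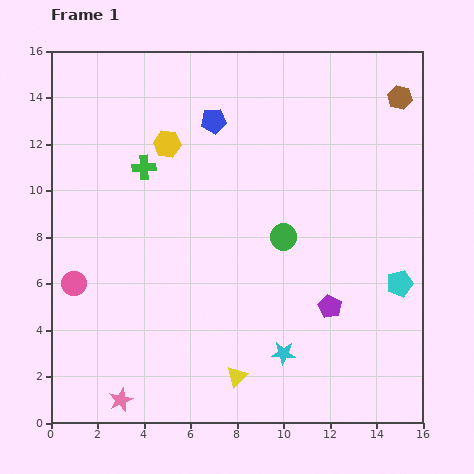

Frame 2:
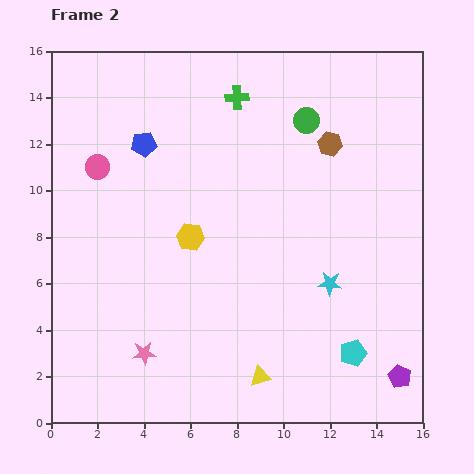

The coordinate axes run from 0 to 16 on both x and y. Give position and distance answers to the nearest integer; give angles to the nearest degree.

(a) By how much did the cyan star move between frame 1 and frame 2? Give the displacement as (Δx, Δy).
(2, 3)

The cyan star was at (10, 3) in frame 1 and (12, 6) in frame 2.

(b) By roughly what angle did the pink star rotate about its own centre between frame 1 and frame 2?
19° clockwise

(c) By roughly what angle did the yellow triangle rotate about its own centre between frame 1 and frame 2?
29° clockwise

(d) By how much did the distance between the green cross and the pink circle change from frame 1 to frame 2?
+1

Distance in frame 1: 6. Distance in frame 2: 7.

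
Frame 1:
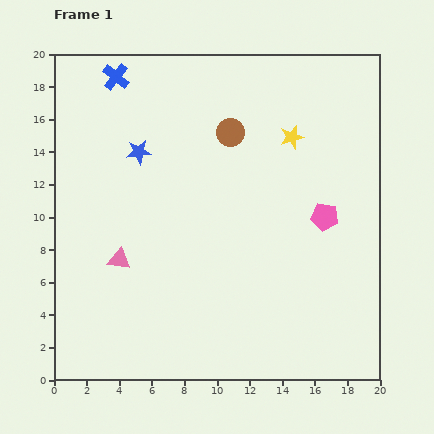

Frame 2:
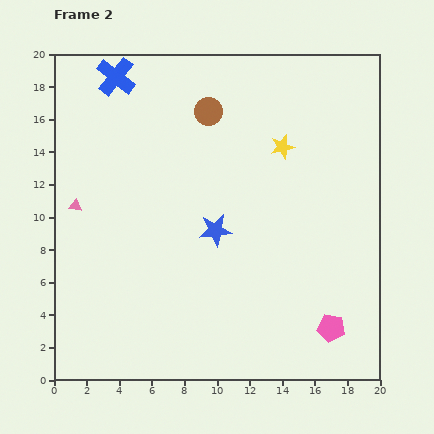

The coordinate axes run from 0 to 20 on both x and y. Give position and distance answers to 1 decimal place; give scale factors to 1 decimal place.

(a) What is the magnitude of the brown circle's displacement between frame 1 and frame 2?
1.8

The brown circle moved from (10.8, 15.2) to (9.5, 16.5), a distance of √(1.3² + 1.3²) ≈ 1.8.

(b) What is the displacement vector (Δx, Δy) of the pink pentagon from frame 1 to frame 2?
(0.4, -6.8)

The pink pentagon was at (16.6, 10.0) in frame 1 and (17.0, 3.2) in frame 2.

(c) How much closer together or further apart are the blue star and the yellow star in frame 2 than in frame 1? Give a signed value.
-2.9

Distance in frame 1: 9.4. Distance in frame 2: 6.5.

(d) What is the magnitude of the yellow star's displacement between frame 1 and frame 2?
0.8

The yellow star moved from (14.6, 14.9) to (14.0, 14.3), a distance of √(0.6² + 0.6²) ≈ 0.8.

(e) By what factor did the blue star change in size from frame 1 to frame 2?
1.3×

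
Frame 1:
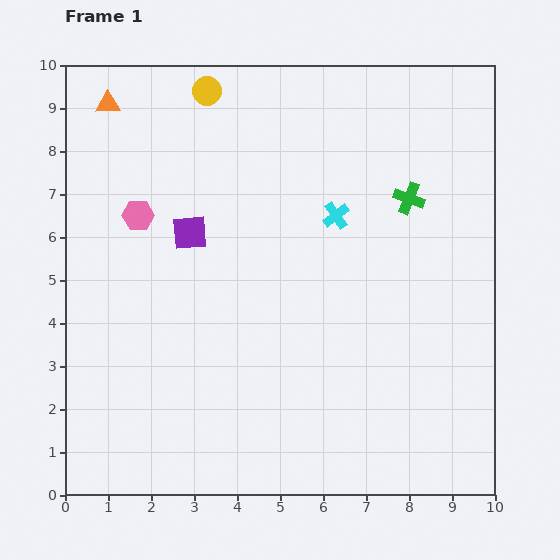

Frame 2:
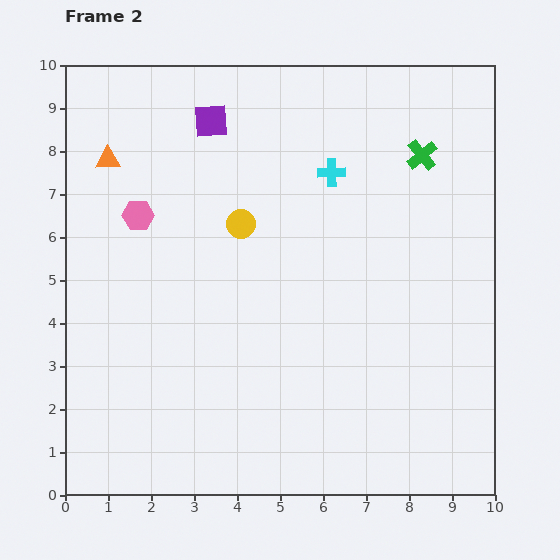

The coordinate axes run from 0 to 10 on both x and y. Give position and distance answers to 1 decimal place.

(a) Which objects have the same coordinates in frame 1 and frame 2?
the pink hexagon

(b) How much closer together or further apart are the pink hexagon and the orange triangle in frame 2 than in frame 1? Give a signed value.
-1.2

Distance in frame 1: 2.7. Distance in frame 2: 1.5.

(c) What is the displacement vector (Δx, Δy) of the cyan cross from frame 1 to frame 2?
(-0.1, 1.0)

The cyan cross was at (6.3, 6.5) in frame 1 and (6.2, 7.5) in frame 2.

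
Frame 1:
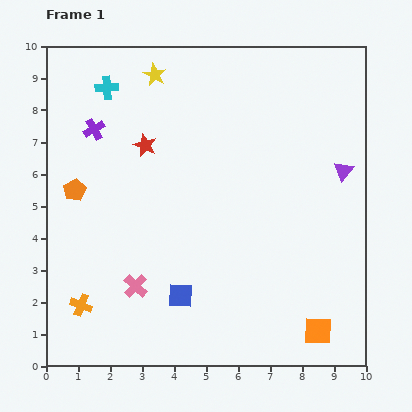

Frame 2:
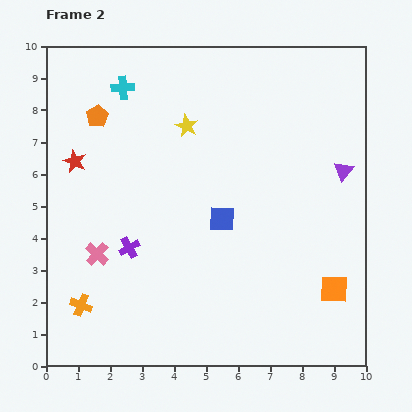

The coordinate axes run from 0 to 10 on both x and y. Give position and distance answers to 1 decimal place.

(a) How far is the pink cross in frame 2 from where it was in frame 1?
1.6

The pink cross moved from (2.8, 2.5) to (1.6, 3.5), a distance of √(1.2² + 1.0²) ≈ 1.6.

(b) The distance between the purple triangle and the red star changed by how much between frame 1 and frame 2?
+2.1

Distance in frame 1: 6.3. Distance in frame 2: 8.4.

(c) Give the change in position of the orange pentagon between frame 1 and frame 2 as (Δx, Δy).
(0.7, 2.3)

The orange pentagon was at (0.9, 5.5) in frame 1 and (1.6, 7.8) in frame 2.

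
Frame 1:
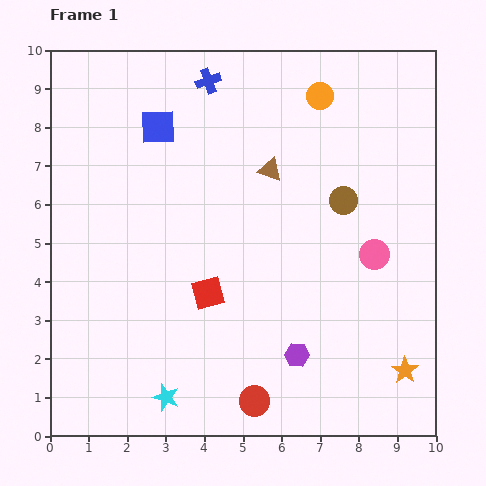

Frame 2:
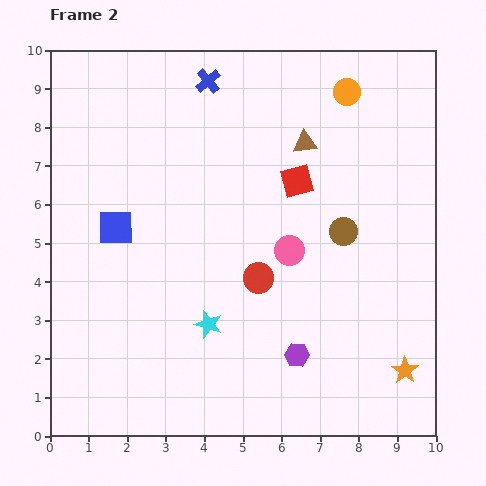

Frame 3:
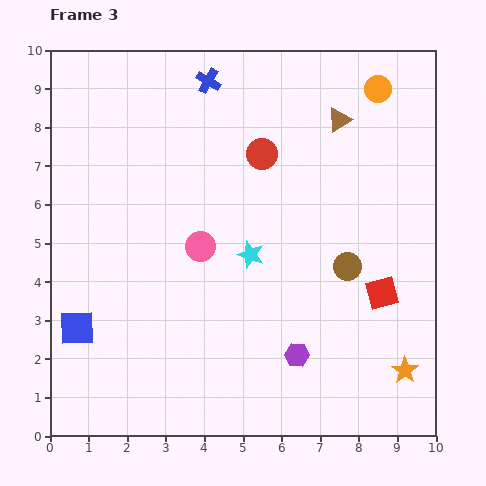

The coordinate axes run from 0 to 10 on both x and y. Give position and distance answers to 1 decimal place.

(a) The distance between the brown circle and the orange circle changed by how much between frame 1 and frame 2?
+0.8

Distance in frame 1: 2.8. Distance in frame 2: 3.6.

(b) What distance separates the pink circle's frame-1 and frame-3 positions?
4.5

The pink circle moved from (8.4, 4.7) to (3.9, 4.9), a distance of √(4.5² + 0.2²) ≈ 4.5.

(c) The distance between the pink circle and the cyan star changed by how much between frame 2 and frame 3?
-1.5

Distance in frame 2: 2.8. Distance in frame 3: 1.3.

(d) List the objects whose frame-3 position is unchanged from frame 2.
the purple hexagon, the orange star, the blue cross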